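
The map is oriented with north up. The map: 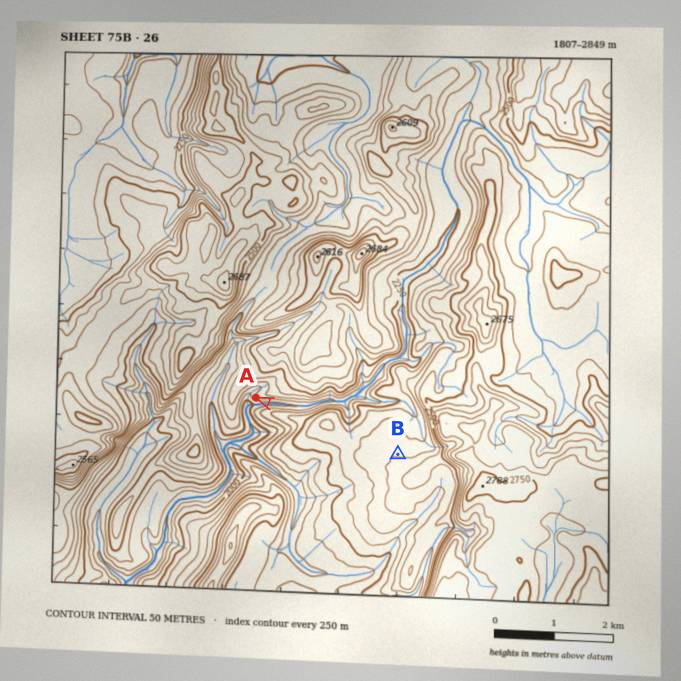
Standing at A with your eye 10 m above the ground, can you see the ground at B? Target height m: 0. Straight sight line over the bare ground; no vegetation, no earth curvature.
no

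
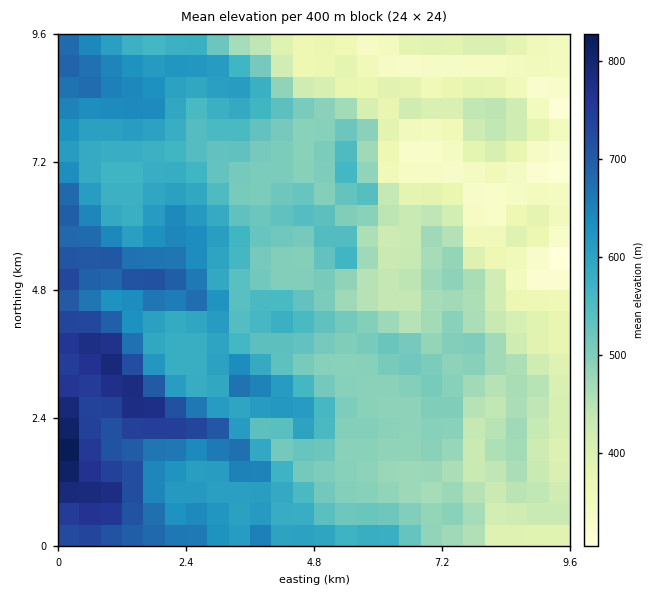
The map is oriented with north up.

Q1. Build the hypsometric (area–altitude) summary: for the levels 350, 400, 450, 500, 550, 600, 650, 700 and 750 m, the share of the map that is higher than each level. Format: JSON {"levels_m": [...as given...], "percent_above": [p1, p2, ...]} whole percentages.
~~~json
{"levels_m": [350, 400, 450, 500, 550, 600, 650, 700, 750], "percent_above": [93, 83, 72, 55, 41, 28, 16, 9, 4]}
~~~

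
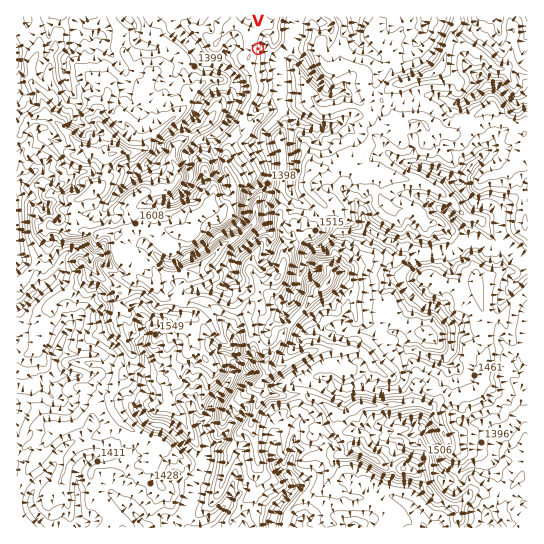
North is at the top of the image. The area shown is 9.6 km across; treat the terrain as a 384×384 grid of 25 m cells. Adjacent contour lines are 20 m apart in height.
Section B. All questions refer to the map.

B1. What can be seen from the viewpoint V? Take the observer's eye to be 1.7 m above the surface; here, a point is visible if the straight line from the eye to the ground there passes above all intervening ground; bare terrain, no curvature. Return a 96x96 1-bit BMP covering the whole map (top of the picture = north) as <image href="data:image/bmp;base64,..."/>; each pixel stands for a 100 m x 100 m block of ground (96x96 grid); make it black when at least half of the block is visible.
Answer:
<image width="96" height="96" href="data:image/bmp;base64,Qk2+BAAAAAAAAD4AAAAoAAAAYAAAAGAAAAABAAEAAAAAAIAEAAATCwAAEwsAAAIAAAAAAAAA////AAAAAAAAAAAAAAAAAAAAAAAAAAAAAAAAAAAAAAAAAAAAAAAAAAAAAAAAAAAAAAAAAAAAAAAAAAAAAAAAAAAAAAAAAAAAAAAAAAAAAAAAAAAAAAAAAAAAAAAAAAAAAAAAAAAAAAAAAAAAAAAAAAAAAAAAAAAAAAAAAAAAAAAAAAAAAAAAAAAAAAAAAAAAAAAAAAAAAAAAAAAAAAAAAAAAAAAAAAAAAAAAAAAAAAAAAAAAAAAAAAAAAAAAAAAAAAAAAAAAAAAAAAAAAAAAAAAAAAAAAAAAAAAAAAAAAAAAAAAAAAAAAAAAAAAAAAAAAAAAAAAAAAAAAAAAAAAAAAAAAAAAAAAAAAAAAAAAAAAAAAAAAAAAAAAAAAAAAAAAAAAAAAAAAAAAAAAAAAAAAAAAAAAAAAAAAAAAAAAAAAAAAAAAAAAAAAAAAAAAAAAAAAAAAAAAAAAAAAAAAAAAAAAAAAAAAAAAAAAAAAAAAAAAAAAAAAAAAAAAAAAAAAAAAAAAAAAAAAAAAAAAAAAAAAAAAAAAAAAAAAAAAAAAAAAAAAAAAAAAAAAAAAAAAAAAAAAAAAAAAAAAAAAAAAAAAAAAAAAAAAAAAAAAAAAAAAAAAAAAAAAAAAAAAAAAAAAAAAAAAAAAAAAAAAAAAGAAAAAAAAAAAAAAAHAAAAAAAAAAAAAAACACAAAAAAAAAAAAAAADAAAAAAAAAAAAAAABgAAAAAAAAAAAAAABwAAAAAAAAAAAAAcB4AAAAAAAAAAAAA+AMAAAAAAAAAAAAB/APAAAAAAAAAAAABvA+AAAAAAAAAAAAAvg8AAAAAAAAAAAAAHwAAAAAAAAAAAAAAXwAAAAAAAAAAAAAAfwAAAAAAAAAAAAAANwAAAAAAAAAAAAACFzAAAAAAAAAAAAABD7AAAAAAAAAAAAAAweAAAAAAAAAAAAAAgeAAAAAAAAAAAAAA3sAAAAAAAAAAAAAwzwAAAAAAAAAAAABgTwAAAAAAAAAAAABATAAAAAAAAAAAAAAADAAAAAAAAAAAAAAOBMAAAAAAAAAAAAAPhMAAAAAAAAAAAAAPhOAAAAAAAAAAAAAHBPAAAAAAAAAAAAAAAP/AAAAAAAAAAAAAAP/wAAAAAAAAAAAAAP/4AAAAAAAAAAAAAP/8AAAAAAAAAAAADO+AAAAAAAAAAAAADPQAAAAAAAAAAAAABuAGAAAAAAAAAAAABsAH4AAAAAAAAAAABwAD/wAAAAAAAAAABwAD+AAAAAAAAAAAPwAHwAAAAAAAAAAAH/D/gAAAAAAAAAAAB/D/gAAAAAAAAAAAB/B8gAAAAAAAAAAAB+AIAAAAAAAAAAAAZ8EAGAAAAAAAAAAAB8cABwAAAAAAAAAAf44AAOAAAAAAAAAAP5wAADAAAAAAAAAAHzgAABAAAAAAAAAAf3gAAAgAAAAAAAAAefgAAAgAAAAAAAAAePgAAAgAAAAAAAAAeDgAAAAAAAAAAAAAeBgAAAQAAAAAAAAAMBCAAAAAAAAAAAAAAAGCAAIAAAAAAAAAAAMAAAIAA="/>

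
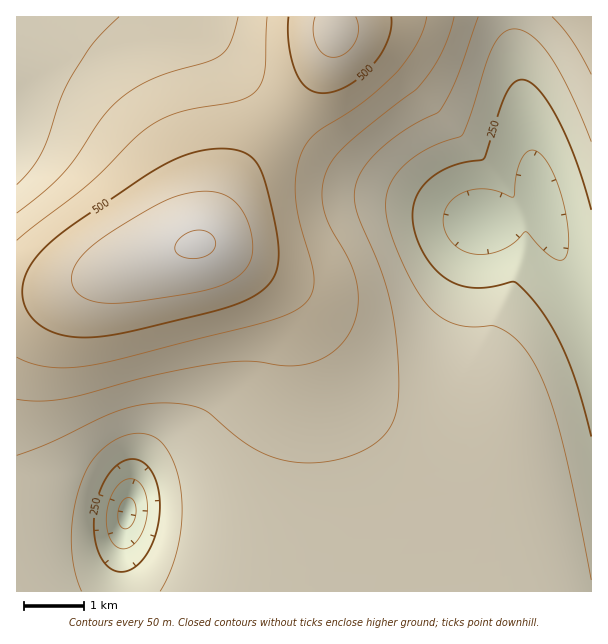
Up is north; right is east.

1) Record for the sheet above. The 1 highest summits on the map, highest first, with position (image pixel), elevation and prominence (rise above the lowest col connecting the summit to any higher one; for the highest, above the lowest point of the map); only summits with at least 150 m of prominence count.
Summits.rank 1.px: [197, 245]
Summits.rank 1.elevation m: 605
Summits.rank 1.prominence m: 473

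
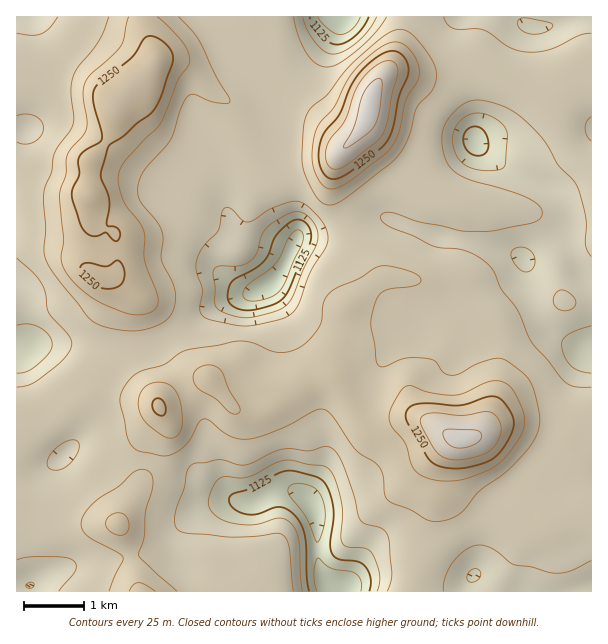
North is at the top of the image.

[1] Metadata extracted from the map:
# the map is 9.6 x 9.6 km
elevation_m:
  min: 1080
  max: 1310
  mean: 1195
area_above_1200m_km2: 27.6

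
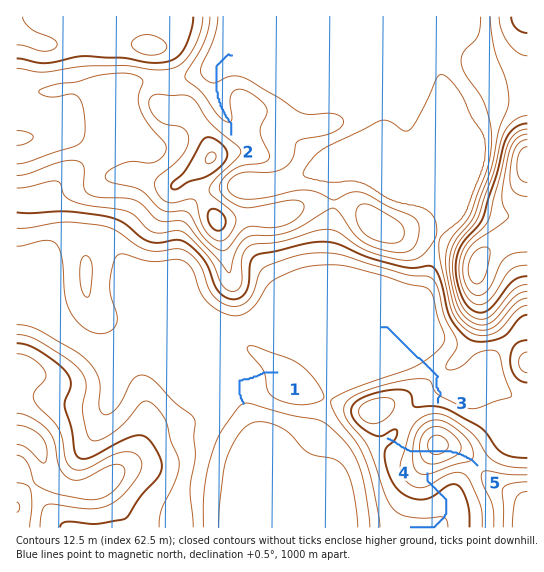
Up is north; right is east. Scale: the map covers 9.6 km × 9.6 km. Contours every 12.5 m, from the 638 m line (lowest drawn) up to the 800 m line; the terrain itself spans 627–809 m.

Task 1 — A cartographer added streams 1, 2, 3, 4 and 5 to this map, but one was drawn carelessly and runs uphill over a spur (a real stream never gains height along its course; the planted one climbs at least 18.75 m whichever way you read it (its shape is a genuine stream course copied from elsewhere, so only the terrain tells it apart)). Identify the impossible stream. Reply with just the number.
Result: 5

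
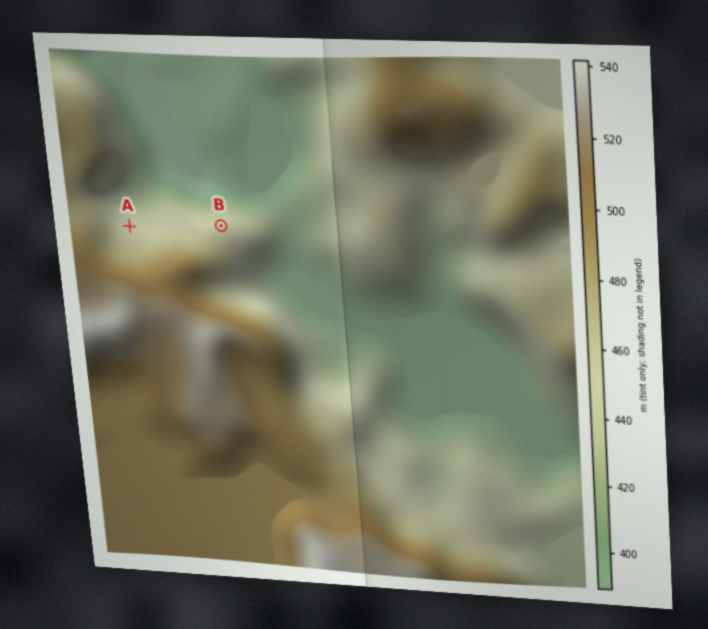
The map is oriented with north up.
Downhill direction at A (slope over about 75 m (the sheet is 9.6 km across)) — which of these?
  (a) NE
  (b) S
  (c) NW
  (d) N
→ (d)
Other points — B N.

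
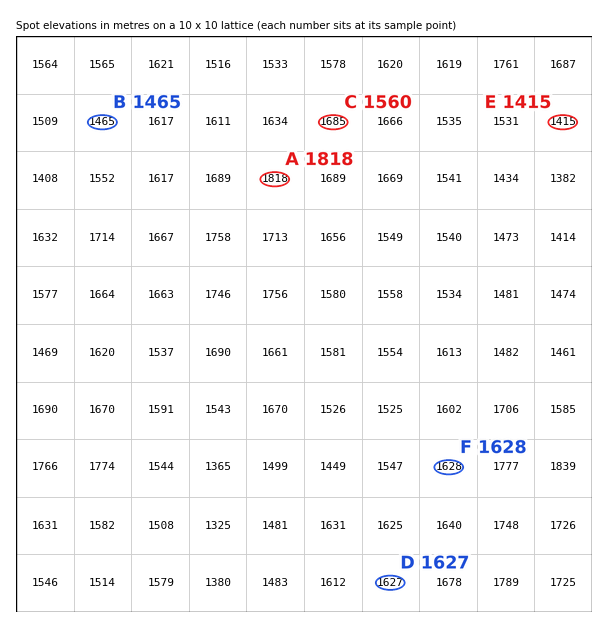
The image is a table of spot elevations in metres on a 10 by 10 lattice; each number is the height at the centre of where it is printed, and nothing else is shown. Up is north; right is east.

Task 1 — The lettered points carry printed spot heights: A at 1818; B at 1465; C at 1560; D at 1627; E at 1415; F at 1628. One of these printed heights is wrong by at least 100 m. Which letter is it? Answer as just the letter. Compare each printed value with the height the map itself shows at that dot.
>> C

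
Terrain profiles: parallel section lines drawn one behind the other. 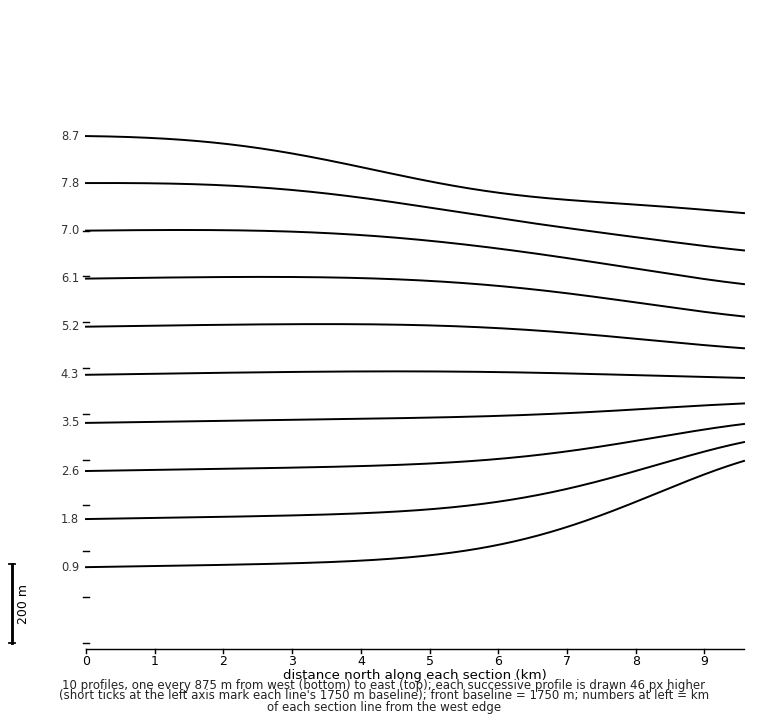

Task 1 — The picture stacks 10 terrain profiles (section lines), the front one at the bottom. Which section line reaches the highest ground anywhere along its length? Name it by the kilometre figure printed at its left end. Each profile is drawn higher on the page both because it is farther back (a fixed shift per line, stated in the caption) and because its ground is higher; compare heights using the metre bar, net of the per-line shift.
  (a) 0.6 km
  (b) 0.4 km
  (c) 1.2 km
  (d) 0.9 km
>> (d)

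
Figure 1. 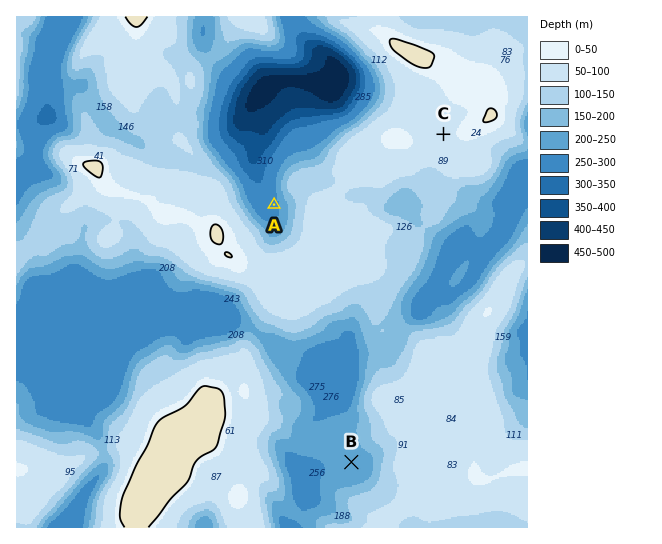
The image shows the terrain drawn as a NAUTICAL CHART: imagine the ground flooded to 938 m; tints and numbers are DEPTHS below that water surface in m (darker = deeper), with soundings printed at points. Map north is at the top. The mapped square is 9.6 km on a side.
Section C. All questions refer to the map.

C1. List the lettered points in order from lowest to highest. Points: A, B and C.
A B C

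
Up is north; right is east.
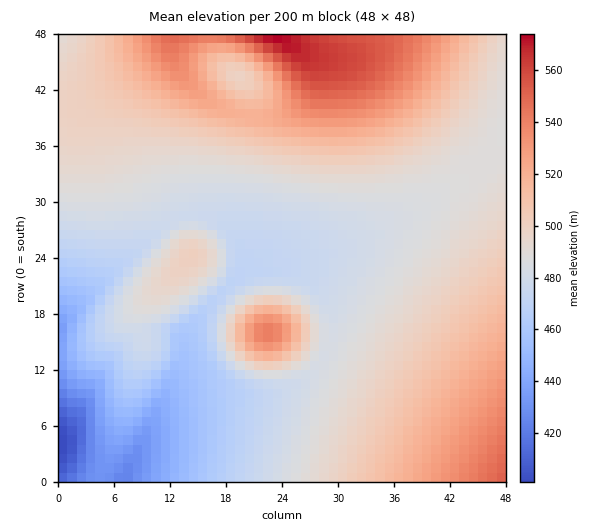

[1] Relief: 400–575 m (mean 495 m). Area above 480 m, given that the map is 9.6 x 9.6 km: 66.8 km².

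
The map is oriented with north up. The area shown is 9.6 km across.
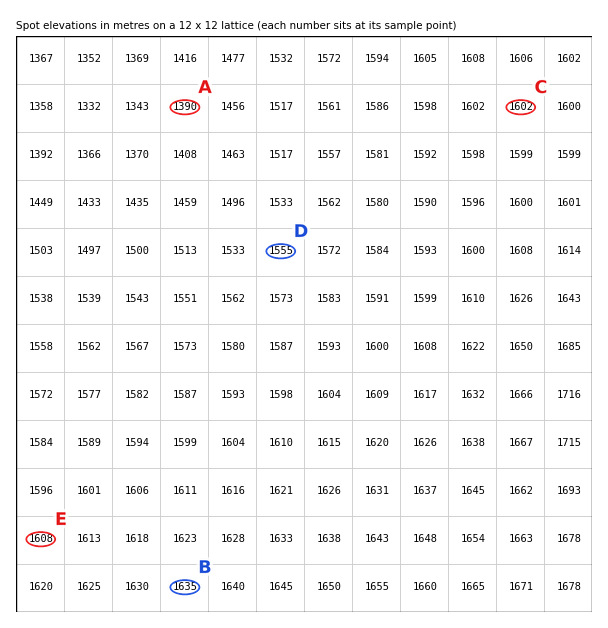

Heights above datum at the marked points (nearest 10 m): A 1390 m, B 1630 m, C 1600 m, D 1550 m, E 1610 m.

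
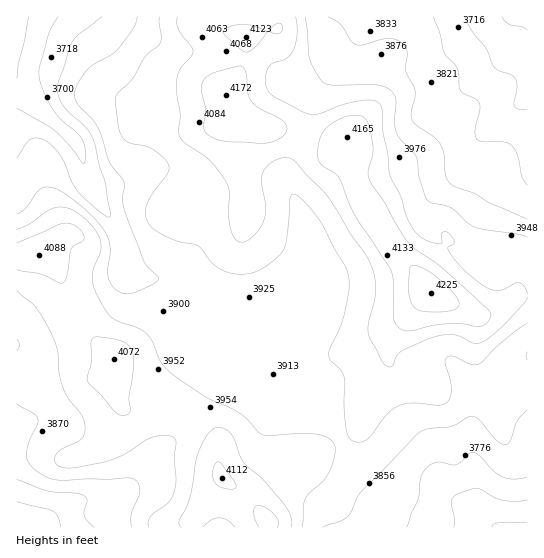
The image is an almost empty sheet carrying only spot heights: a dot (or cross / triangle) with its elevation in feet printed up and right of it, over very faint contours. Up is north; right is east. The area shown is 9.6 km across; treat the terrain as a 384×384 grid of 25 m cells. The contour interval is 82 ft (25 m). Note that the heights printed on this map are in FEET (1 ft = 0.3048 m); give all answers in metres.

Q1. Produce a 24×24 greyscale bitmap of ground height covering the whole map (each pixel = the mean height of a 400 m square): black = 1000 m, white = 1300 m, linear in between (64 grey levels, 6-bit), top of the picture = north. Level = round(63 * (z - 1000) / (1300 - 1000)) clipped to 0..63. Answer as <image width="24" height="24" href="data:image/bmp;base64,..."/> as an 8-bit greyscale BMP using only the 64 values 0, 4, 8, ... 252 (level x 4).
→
<image width="24" height="24" href="data:image/bmp;base64,Qk12BgAAAAAAADYEAAAoAAAAGAAAABgAAAABAAgAAAAAAEACAAATCwAAEwsAAAABAAAAAAAAAAAAAAEBAQACAgIAAwMDAAQEBAAFBQUABgYGAAcHBwAICAgACQkJAAoKCgALCwsADAwMAA0NDQAODg4ADw8PABAQEAAREREAEhISABMTEwAUFBQAFRUVABYWFgAXFxcAGBgYABkZGQAaGhoAGxsbABwcHAAdHR0AHh4eAB8fHwAgICAAISEhACIiIgAjIyMAJCQkACUlJQAmJiYAJycnACgoKAApKSkAKioqACsrKwAsLCwALS0tAC4uLgAvLy8AMDAwADExMQAyMjIAMzMzADQ0NAA1NTUANjY2ADc3NwA4ODgAOTk5ADo6OgA7OzsAPDw8AD09PQA+Pj4APz8/AEBAQABBQUEAQkJCAENDQwBEREQARUVFAEZGRgBHR0cASEhIAElJSQBKSkoAS0tLAExMTABNTU0ATk5OAE9PTwBQUFAAUVFRAFJSUgBTU1MAVFRUAFVVVQBWVlYAV1dXAFhYWABZWVkAWlpaAFtbWwBcXFwAXV1dAF5eXgBfX18AYGBgAGFhYQBiYmIAY2NjAGRkZABlZWUAZmZmAGdnZwBoaGgAaWlpAGpqagBra2sAbGxsAG1tbQBubm4Ab29vAHBwcABxcXEAcnJyAHNzcwB0dHQAdXV1AHZ2dgB3d3cAeHh4AHl5eQB6enoAe3t7AHx8fAB9fX0Afn5+AH9/fwCAgIAAgYGBAIKCggCDg4MAhISEAIWFhQCGhoYAh4eHAIiIiACJiYkAioqKAIuLiwCMjIwAjY2NAI6OjgCPj48AkJCQAJGRkQCSkpIAk5OTAJSUlACVlZUAlpaWAJeXlwCYmJgAmZmZAJqamgCbm5sAnJycAJ2dnQCenp4An5+fAKCgoAChoaEAoqKiAKOjowCkpKQApaWlAKampgCnp6cAqKioAKmpqQCqqqoAq6urAKysrACtra0Arq6uAK+vrwCwsLAAsbGxALKysgCzs7MAtLS0ALW1tQC2trYAt7e3ALi4uAC5ubkAurq6ALu7uwC8vLwAvb29AL6+vgC/v78AwMDAAMHBwQDCwsIAw8PDAMTExADFxcUAxsbGAMfHxwDIyMgAycnJAMrKygDLy8sAzMzMAM3NzQDOzs4Az8/PANDQ0ADR0dEA0tLSANPT0wDU1NQA1dXVANbW1gDX19cA2NjYANnZ2QDa2toA29vbANzc3ADd3d0A3t7eAN/f3wDg4OAA4eHhAOLi4gDj4+MA5OTkAOXl5QDm5uYA5+fnAOjo6ADp6ekA6urqAOvr6wDs7OwA7e3tAO7u7gDv7+8A8PDwAPHx8QDy8vIA8/PzAPT09AD19fUA9vb2APf39wD4+PgA+fn5APr6+gD7+/sA/Pz8AP39/QD+/v4A////AGBkdICIlKy4wMDI1MiomJSMhHx0aFxYWHB4fICIkJysxMzQyLisoJiQiIB4bGRsbIiUnJiYlJyowNTIvLSwqJyYjIR8eHR8gJSgrKyspKCovMy8sLCwrKSgmIyEgICMkJCYoKy0tKystMC0qKioqKiooJiQjIyUkJSYpLC8vLi0sKyopKSkpKisqKSkoJicmJygrLzEvLSwqKSgoKSkpKiwtLSwqKCgnJyksLzIvKykoKCgpKCkpKy0vLiwqKigmJiksLzEuKigoKCgpKSkqLC8wLy0sLisnJyotLiwqKSgnKCkpKikpKy8zNjU0NDErKiwuLCgnJycnKCkpKiopKi4zOTs6NjIwLC4uKiUjJSYnKSkpKiopKi4zOjs2MC4vMjIvKyQiJigpKywrKiopKy82OTUwLi4tLzEwLSMkKSoqLS8uKikqLTM4My8vLSwrKCwtJyEnKywsLjAvKykrMTc1Ly0sKCcmJCclHiEnKi0tLjAwKysvNDYyLSknJSQiIiMfHCMnKSstLzEvLC4zNTUwKygkIyIgISEcHSYpKiwvMTIyMDI2NzUvKicjISEfHh0aICgrLC8yNjY2NTI1ODUtJyQiIB4eGhkgJiksLS8zNzg1Mi8wMzIsJSIhIB0bFxwjJykrLS8zODcxLiwrKywqJiIgHx0aFxwhJScpLC8yNDUxLiwpKCcnJCIgHRoZFhsfIiQnKi0wMjQzMSwnJiUlJCEeHBkXFRkdICIlKS4yNDU0NCwmJCMkIyAdGRYVA=="/>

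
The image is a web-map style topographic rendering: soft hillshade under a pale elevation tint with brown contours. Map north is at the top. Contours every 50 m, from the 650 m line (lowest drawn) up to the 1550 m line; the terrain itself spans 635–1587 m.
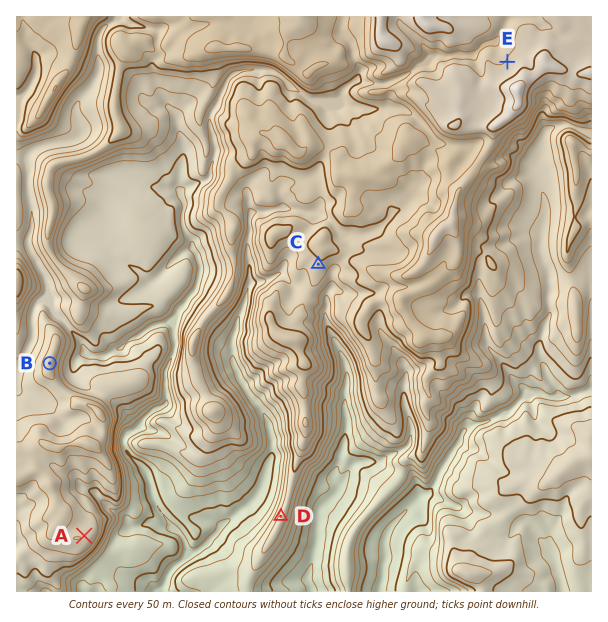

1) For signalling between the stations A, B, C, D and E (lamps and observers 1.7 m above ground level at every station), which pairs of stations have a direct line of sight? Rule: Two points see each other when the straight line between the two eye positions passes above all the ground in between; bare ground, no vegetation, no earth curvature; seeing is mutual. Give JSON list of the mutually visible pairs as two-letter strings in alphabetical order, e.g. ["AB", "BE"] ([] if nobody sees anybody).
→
["AD", "BC", "BD"]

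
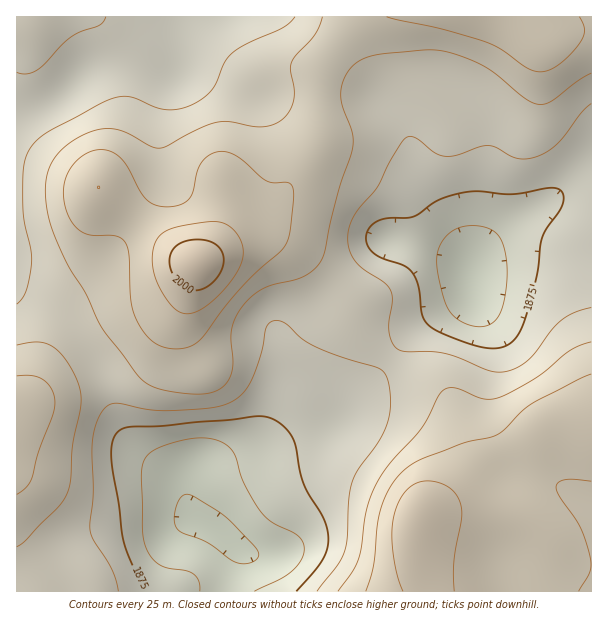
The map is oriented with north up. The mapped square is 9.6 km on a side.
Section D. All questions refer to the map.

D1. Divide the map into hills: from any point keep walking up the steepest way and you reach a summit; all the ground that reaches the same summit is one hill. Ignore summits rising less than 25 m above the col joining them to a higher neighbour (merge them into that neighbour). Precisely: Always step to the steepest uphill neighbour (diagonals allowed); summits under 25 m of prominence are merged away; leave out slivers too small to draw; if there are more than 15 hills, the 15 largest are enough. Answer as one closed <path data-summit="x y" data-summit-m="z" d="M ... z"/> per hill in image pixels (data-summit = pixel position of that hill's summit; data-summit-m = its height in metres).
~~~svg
<path data-summit="197 264" data-summit-m="2021" d="M285 16l-96 0-8 20-4 34-4-3-15-3-27 0-42 8-11 6-13 14-15 11-34 16 0 171 41 23 19 19 26 39 14 49 6 12 18 20 30 20 11 11 7 22 0-16 12-14 12-6 31-7 63-23 24-12 20-25 30-30 22-30 17-17 43-25 8-10-1-20-12-30-27-33-15-25-6-42-11-20-45-48-38-28z"/><path data-summit="420 519" data-summit-m="1992" d="M591 168l-34 28-32 18-25 18-16 16-12 16-3 9 0 20-16 13-34 19-17 17-22 30-30 30-20 25-24 12-49 18-45 12-12 6-8 8-5 14 5 18 5 5 21 10 20 19 0 9-8 17-3 17 365-1z"/><path data-summit="467 17" data-summit-m="1967" d="M591 16l-305 1 29 27 38 28 45 48 11 20 6 42 15 25 27 33 13 32 0-5 8-12 22-23 25-18 32-18 35-29z"/><path data-summit="17 410" data-summit-m="1960" d="M17 290l-1 301 61 1 8-20 11-13 11-7 18-8 39-9 22-13 10-3-8-10-7-26-11-11-30-20-18-20-6-12-14-49-26-39-19-19z"/><path data-summit="30 17" data-summit-m="1919" d="M188 16l-171 0-1 101 34-14 15-11 13-14 11-6 42-8 27 0 15 3 4 3 4-34z"/>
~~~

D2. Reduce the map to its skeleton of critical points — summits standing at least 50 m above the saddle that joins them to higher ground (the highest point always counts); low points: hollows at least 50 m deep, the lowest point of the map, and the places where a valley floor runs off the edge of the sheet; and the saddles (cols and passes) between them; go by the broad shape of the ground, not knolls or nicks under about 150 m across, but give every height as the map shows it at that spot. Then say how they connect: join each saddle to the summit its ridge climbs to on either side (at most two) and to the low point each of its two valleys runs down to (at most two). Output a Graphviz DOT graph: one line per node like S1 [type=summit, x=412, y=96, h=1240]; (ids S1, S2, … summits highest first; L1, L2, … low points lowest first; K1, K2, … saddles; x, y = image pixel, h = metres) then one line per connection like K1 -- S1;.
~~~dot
graph terrain {
  S1 [type=summit, x=197, y=264, h=2021];
  S2 [type=summit, x=420, y=519, h=1992];
  L1 [type=low, x=224, y=536, h=1820];
  L2 [type=low, x=470, y=278, h=1828];
  K1 [type=saddle, x=329, y=53, h=1933];
  K2 [type=saddle, x=390, y=359, h=1902];
  K3 [type=saddle, x=581, y=174, h=1879];
  K1 -- S1;
  K1 -- L1;
  K1 -- L2;
  K2 -- S1;
  K2 -- S2;
  K2 -- L1;
  K2 -- L2;
  K3 -- S1;
  K3 -- S2;
  K3 -- L2;
}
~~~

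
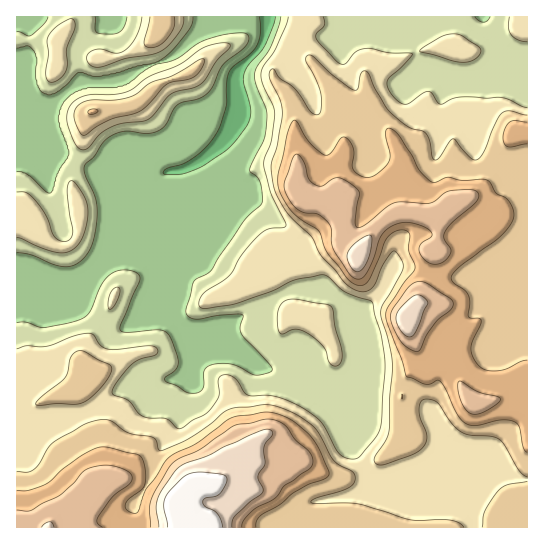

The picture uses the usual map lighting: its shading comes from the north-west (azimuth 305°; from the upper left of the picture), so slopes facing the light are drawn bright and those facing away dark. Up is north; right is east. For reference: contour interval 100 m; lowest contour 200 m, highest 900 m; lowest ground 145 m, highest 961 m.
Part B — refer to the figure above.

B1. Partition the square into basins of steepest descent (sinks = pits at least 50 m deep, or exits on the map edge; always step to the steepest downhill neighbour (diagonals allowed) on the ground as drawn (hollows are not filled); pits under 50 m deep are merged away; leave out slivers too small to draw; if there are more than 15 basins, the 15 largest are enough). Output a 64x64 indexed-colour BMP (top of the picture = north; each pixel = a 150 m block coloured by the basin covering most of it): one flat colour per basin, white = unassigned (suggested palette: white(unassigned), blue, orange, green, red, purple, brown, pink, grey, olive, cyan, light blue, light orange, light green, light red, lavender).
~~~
<image width="64" height="64" href="data:image/bmp;base64,Qk12CAAAAAAAAHYAAAAoAAAAQAAAAEAAAAABAAQAAAAAAAAIAAATCwAAEwsAABAAAAAAAAAA////ALR3HwAOf/8ALKAsACgn1gC9Z5QAS1aMAMJ34wB/f38AIr28AM++FwDox64AeLv/AIrfmACWmP8A1bDFABERERERERERERERERERERERERERERERERERERERERERERERERERERERERERERERERERERERERERERERERERERERERERERERERERERERERERERERERERERERERERERERERERERERERERERERERERERERERERERERERERERERERERERERERERERERERERERERERERERERERERERERERERERERERERERERERERERERERERERERERERERERERERERERERERERERERERERERERERERERERERERERERERERERERERERERERERERERERERERERERERERERERERERERERERERERERERERERERERERERERERERERERERERERERERERERERERERERERERERERERERERERERERERERERERERERERERERERERERERERERERERERERERERERERERERERERERERERERERERERERERERERERERERERERERERERERERERERERERERERERERERERERERERERERERERERERERERERERERERERERERERERERERERERERERERERERERERERERERERERERERERERERERERERERERERERERERERERERERERERERERERERERERERERERERERERERERERERERERERERERERERERERERERERERERERERERERERERERERERERERERERERERERERERERERERERERERERERERERERERERERERERERERERERERERERERERERERERERERERERERERERERERERERERERERERERERERERERERERERERERERERERERERERERERERERERERERERERERERERERERERERERERERERERERERERERERERERERERERERERERERERERERERERERERERERERERERERERERERERERERERERERERERERERERERERERERERERERERERERERERERERERERERERERERERERERERERERERERERERERERERERERERERERERERERERERERERERERERERERERERERERERERERERERERERERERERERERERERERERERERERERERERERERERERERERERERERERERERERERERERERERERERERERERERERERERERERERERERERERERERERERERERERERERERERERERERERERERERERERERERERERERERERERERERERERERERERERERERERERERERERERERERERERERERERERERERERERERERERERERERERERERERERERERERERERERERERERERERERERERERERERERERERERERERERERERERERERERERERERERERERERERERERERERERERERERERERERERERERERERERERERERERERERERERERERERERERERERERERERERERERERERERERERERERERERERERERERERERERERERERERERERERERERERERERERERERERERERERERERERERERERERERERERERERERERERERERERERERERERERERERERERERERERERERERERERERERERERERERERERERERERERERERERERERERERERERERERERERERERERERERERERERERERERESIiIhERERERERERERERERERERERERERERERERERERESIiIiIRERERERERERERERERERERERERERERERERERERIiIiIiIREREREREREREREREREREREREREREREREREREiIiIiIiERERERERERERERERERERERERERERERERERESIiIiIiIhEREREREREREREREREREREREREREREREREREiIiIiIiIRERERERERERERERERERERERERERERERERESIiIiIiIiERERERERERERERERERERERERERERERERERIiIiIiIiIREREREREREREREREREREREREREREREREREiIiIiIiIhEREREREREREREREREREREREREREREREREiIiIiIiIiIRERERERERERERERERERERERERERERERESIiIiIiIiIiERERERERERERERERERERERERERERERESIiIiIiIiIiIhERERERERERERERERERERERERERERESIiIiIiIiIiIiERERERERERERERERERERERERERESIiIiIiIiIiIiIiIRERERERERERERERERERERERERESIiIiIiIiIiIiIiIhERERERERERERERERERERERERERIiIiIiIiIiIiIiIiERERERERERERERERERERERERERIiIiIiIiIiIiIiIiIRERERERERERERERERERERERERIiIiIiIiIiIiIiIiIhEREREREREREREREREREREREREiIiIiIiIiIiIiIiIiEREREREREREREREREREREREREiIiIiIiIiIiIiIiIiIRERMzMzMzEREREREREREREREiIiIiIiIiIiIiIiIiIhEREzMzMzMzEREREREREREREiIiIiIiIiIiIiIiIiIiREREMzMzMzMxERERERERERESIiIiIiIiIiIiIiIiIiJEREQzMzMzMzMRERERERERERIiIiIiIiIiIiIiIiIiIkREREMzMzMzMxEREREREREREiIiIiIiIiIiIiIiIiIi"/>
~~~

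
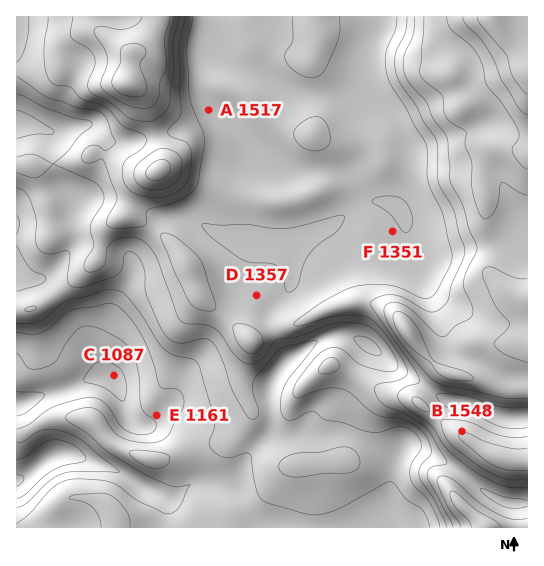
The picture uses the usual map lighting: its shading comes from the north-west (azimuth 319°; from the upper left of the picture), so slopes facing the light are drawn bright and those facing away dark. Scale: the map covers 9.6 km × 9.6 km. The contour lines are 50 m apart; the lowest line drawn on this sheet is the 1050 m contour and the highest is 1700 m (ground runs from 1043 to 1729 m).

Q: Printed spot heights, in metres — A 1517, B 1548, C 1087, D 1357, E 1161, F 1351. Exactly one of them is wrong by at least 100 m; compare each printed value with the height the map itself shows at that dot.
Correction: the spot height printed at A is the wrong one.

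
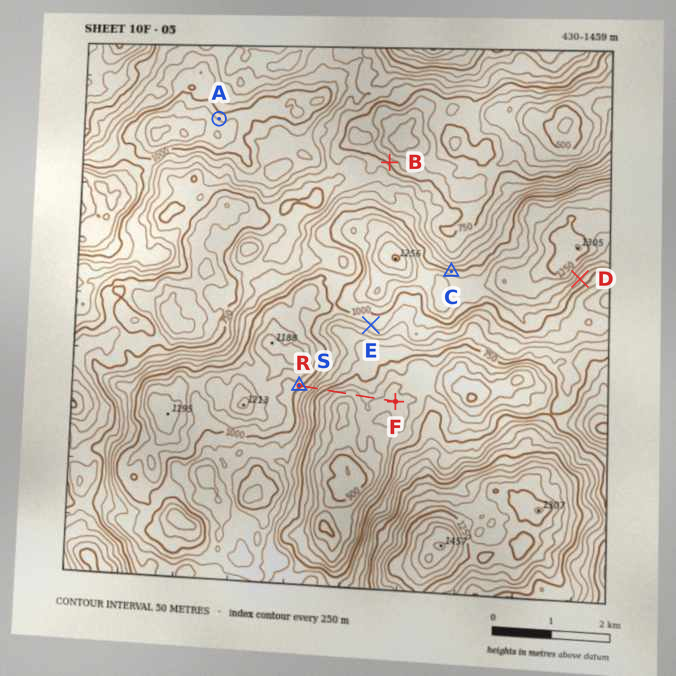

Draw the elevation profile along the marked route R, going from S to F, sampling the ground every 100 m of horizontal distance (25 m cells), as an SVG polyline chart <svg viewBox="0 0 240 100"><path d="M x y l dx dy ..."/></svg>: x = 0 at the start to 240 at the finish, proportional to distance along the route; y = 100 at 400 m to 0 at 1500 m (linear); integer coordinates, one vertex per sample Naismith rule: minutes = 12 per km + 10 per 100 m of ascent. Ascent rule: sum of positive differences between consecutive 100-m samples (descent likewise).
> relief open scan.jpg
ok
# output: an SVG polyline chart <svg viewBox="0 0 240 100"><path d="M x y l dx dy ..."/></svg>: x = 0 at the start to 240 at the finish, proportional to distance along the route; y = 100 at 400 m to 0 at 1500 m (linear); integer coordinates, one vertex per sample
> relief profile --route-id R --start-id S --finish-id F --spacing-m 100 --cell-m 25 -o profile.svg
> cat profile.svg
<svg viewBox="0 0 240 100"><path d="M0 44l14 4 14 4 13 7 14 6 14 4 14 5 14 4 14 1 13 1 14 0 14-3 14-2 14 1 13 1 14 1 14 0 14 0 5 0"/></svg>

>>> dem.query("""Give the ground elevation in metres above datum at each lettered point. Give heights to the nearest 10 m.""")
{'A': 1040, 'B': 730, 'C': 1020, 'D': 1060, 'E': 940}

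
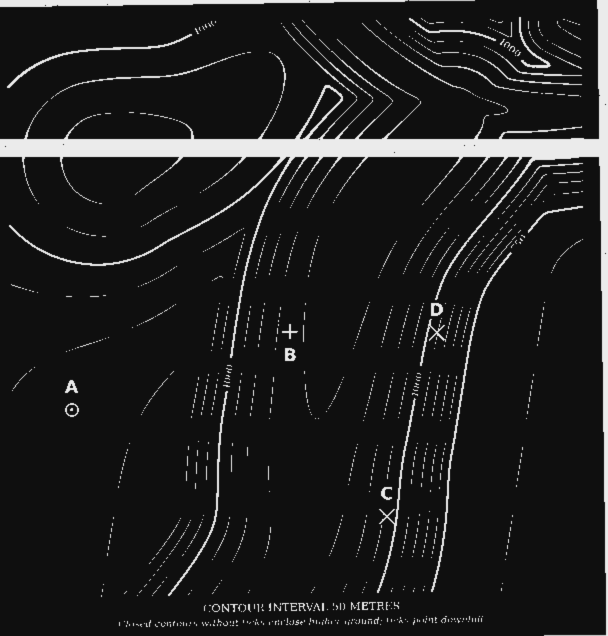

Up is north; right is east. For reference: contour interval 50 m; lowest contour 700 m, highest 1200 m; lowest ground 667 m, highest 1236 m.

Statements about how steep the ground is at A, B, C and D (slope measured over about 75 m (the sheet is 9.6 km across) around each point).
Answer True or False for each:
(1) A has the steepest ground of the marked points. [False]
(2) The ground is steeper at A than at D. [False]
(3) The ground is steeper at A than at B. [False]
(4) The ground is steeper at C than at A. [True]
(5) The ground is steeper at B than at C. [False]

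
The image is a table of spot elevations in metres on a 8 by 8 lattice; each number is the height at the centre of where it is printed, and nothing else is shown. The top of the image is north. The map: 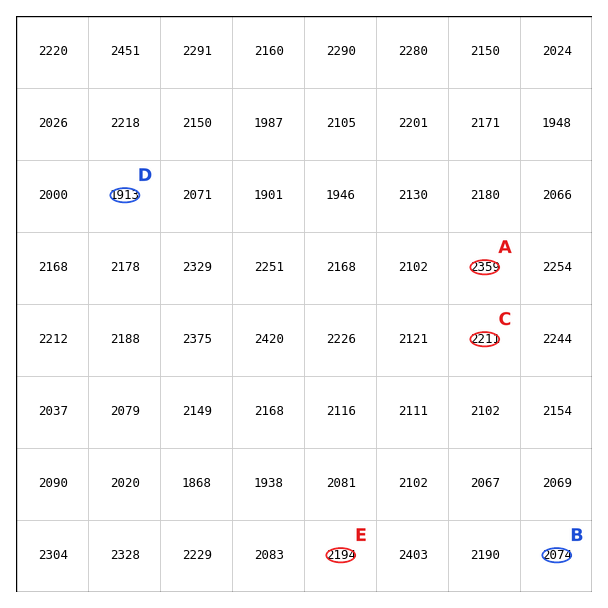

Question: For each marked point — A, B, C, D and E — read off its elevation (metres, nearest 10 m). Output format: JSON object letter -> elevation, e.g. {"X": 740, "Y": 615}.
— {"A": 2360, "B": 2070, "C": 2210, "D": 1910, "E": 2190}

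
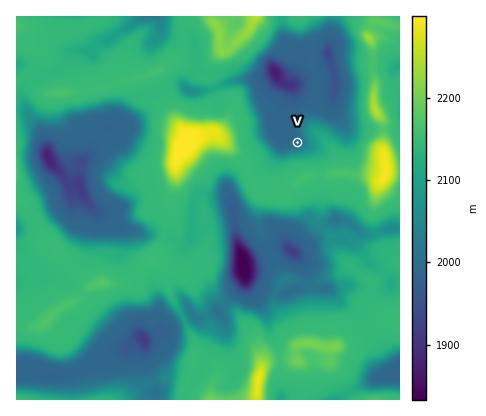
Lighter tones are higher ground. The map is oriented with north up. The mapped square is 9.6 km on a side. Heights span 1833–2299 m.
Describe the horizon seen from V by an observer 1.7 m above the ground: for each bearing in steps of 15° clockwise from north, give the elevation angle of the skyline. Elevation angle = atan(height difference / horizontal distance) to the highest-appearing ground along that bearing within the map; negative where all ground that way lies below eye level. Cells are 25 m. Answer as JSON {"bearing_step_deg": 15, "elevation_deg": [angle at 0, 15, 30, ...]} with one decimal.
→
{"bearing_step_deg": 15, "elevation_deg": [2.7, 4.4, 8.4, 11.1, 12.5, 12.7, 12.4, 12.0, 12.4, 13.6, 15.2, 16.3, 16.5, 15.8, 12.9, 10.1, 9.0, 8.6, 8.3, 6.4, 5.4, 3.3, 4.3, 3.6]}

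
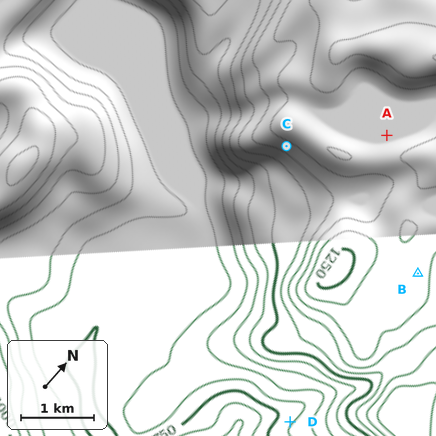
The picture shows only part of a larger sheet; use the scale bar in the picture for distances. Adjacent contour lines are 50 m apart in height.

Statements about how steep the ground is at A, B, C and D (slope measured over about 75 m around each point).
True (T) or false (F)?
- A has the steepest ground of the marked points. F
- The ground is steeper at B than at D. F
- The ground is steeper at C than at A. T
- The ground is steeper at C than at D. T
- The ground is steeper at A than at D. F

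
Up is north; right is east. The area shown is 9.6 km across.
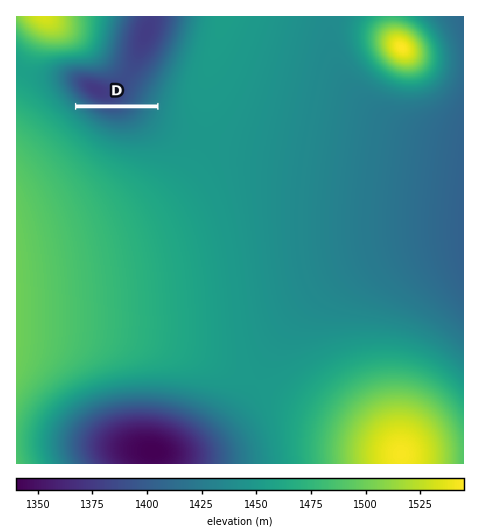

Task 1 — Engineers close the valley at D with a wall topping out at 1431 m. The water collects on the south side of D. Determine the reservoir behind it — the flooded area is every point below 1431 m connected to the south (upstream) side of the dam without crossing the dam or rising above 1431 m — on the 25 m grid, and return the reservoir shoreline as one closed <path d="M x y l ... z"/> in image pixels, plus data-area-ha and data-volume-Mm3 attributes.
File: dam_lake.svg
<path d="M154 108l-76 1 10 9 20 11 7 3 11 1 11-3 6-3 8-10 4-7-1-2z" data-area-ha="59" data-volume-Mm3="7.82"/>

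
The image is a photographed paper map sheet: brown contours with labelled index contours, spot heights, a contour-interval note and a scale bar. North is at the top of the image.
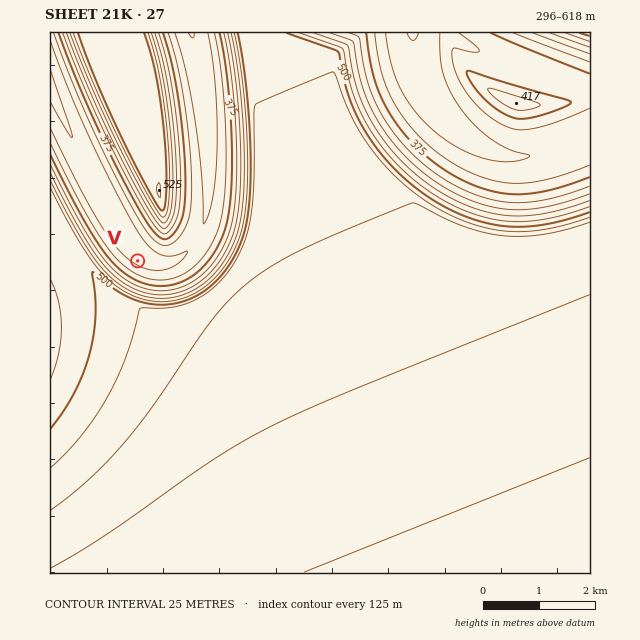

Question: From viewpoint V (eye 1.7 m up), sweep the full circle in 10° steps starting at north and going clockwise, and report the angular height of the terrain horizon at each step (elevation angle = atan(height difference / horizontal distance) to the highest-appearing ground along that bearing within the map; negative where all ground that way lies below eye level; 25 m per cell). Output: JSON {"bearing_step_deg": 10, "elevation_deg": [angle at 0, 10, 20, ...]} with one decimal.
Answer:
{"bearing_step_deg": 10, "elevation_deg": [6.5, 8.5, 10.2, 9.9, 8.0, 5.6, 5.1, 5.7, 6.3, 7.1, 7.8, 8.5, 9.3, 10.2, 11.1, 12.0, 12.9, 13.8, 14.6, 15.1, 15.5, 15.7, 15.5, 15.2, 14.5, 13.6, 12.5, 11.2, 9.7, 8.1, 6.4, 4.4, 1.4, -0.3, 0.5, 4.0]}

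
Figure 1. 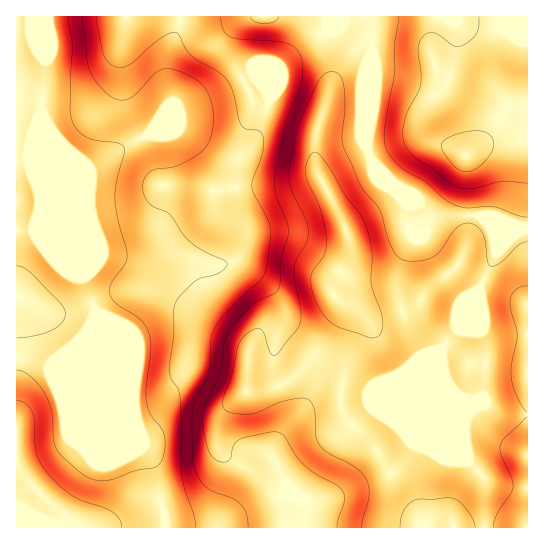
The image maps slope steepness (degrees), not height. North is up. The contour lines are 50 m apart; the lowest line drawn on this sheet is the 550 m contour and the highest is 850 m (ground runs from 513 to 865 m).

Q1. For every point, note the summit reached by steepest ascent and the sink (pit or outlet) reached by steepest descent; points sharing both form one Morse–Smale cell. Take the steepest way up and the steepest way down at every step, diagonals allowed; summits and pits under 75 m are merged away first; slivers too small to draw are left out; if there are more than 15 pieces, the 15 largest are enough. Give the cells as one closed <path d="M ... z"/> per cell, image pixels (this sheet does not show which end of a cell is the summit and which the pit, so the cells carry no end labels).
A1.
<path d="M369 16l-42 0-2 15-28 20-18 16-11 27 0 12-17 41-12 10-8 0-16-6 10 6 8 10 4 38 8 26-1 14-4 9-7 7-7 3-15 0-32-8-40 5-34-6-6-10-46-112-10-18 1 68 49 122 0 24 3 8 44 106 12 19 14 65 51-2 64-30 6 0 18 10 1 23 222-1 0-300-9 0-28-11-34-1-26 2-25-28-9-4-24-23-6-13 5-31 0-89z"/><path d="M326 16l-310 1 1 511 288-1 0-22-18-10-6 0-64 30-52 1-13-64-12-19-44-106-3-8 0-24-49-122-1-68 10 18 46 112 6 10 34 6 40-5 32 8 19-1 10-9 5-16-1-13-7-20-4-38-8-10-28-18 26 16 8 2 11-1 9-9 5-10 13-35-1-8 11-27 18-16 28-20z"/><path d="M527 16l-158 1 3 12 0 89-5 31 6 13 24 23 9 4 25 28 26-2 34 1 28 11 9-1z"/>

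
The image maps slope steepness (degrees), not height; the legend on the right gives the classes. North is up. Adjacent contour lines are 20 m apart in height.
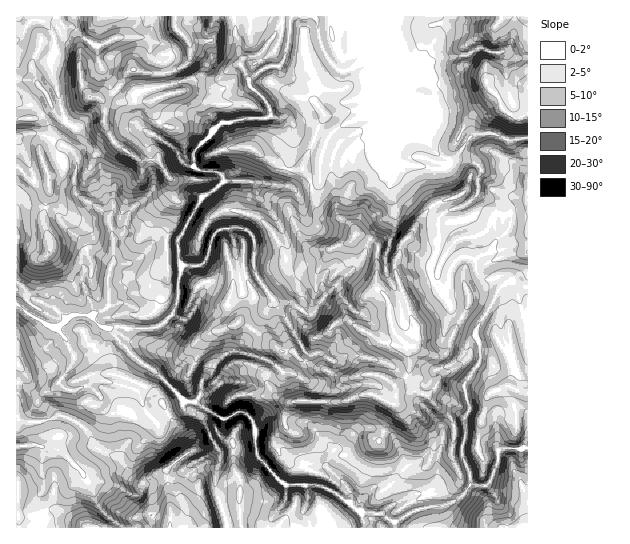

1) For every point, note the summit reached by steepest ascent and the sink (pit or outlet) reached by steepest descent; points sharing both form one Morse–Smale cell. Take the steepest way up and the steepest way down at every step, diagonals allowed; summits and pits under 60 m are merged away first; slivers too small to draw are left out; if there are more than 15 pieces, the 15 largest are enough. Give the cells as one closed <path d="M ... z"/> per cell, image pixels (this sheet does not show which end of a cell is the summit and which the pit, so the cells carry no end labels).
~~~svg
<path d="M433 16l-140 0-4 7-1 23-5 16-5 5-11 0-5 2-13 10 0 7 18 16 4 13-6 4-22 0-12 4-9 0-10 8-1 4-18 18 0 13 6 5 18 1 6 5 1 4-9 8-14 9-18 36-6 7-7-2-12 0-19 20-12 5-15-1 1-25-5-21-7-8-22-12-4-6 0-17 2-9-2-11-6-6-30-15-9 0-14 5 1 309 30 0 14-17 7-20 3-19 14-4 10-7 7 0 35 11 8 20 10 10 24-12 6-8 12 2 25 16 8-2 8-5 8 1 6 6 3 7 0 16 4 16 23 25 4 2 33 0 15 7 27 21 4 15 29 0 1-7 19-10 35-7 16-11 6-8 0-7-8-20 0-15 2-5-1-20 5-8-5-25 16-23 0-17-4-8 0-7 23-40 6-6 8-3 9 6 6 0 0-149-21 2-14-7-15 0-9 4-30-13-5 0-8 9-9-1-5-3-11-27 2-4-3-7 21-20 2-13 13-20 1-11z"/><path d="M291 16l-275 1 0 120 23-4 30 15 6 6 2 5-2 32 4 6 22 12 7 8 5 21 1 25 13 1 12-5 19-20 12 0 7 2 6-7 18-36 14-9 9-8-1-4-6-5-20-3-4-3 0-13 29-30 9 0 12-4 22 0 6-4-4-13-18-16 0-7 13-10 5-2 11 0 5-5 5-16z"/><path d="M102 380l-7 0-10 7-14 4-3 19-7 20-14 17-24-2-7 2 1 81 347-1-3-14-27-21-15-7-33 0-4-2-23-25-4-16 0-16-3-7-6-6-8-1-8 5-8 2-25-16-12-2-6 8-24 12-10-10-8-20z"/><path d="M527 16l-93 0 3 17-4 10-10 15 0 11-23 22 3 7-2 4 11 27 5 3 9 1 8-9 5 0 30 13 9-4 15 0 14 7 20-3z"/><path d="M513 281l-8 3-6 6-23 40 0 7 4 8 0 17-16 23 5 25-5 8 1 20-2 5 0 15 6 13 2 14 15 0 5-4 10-32 21 0 6-2 0-158z"/><path d="M527 448l-26 1-9 29-6 7-16 0-9 12-12 7-35 7-19 10 0 6 132 1z"/>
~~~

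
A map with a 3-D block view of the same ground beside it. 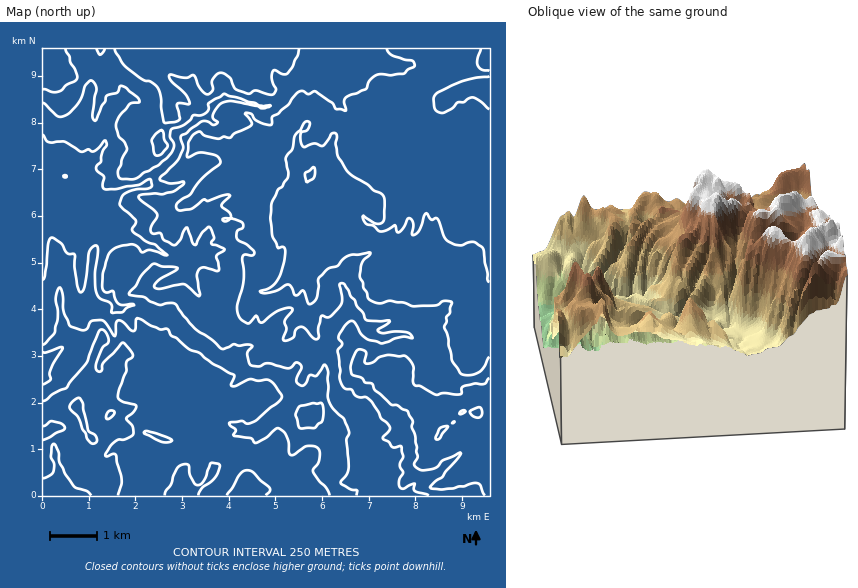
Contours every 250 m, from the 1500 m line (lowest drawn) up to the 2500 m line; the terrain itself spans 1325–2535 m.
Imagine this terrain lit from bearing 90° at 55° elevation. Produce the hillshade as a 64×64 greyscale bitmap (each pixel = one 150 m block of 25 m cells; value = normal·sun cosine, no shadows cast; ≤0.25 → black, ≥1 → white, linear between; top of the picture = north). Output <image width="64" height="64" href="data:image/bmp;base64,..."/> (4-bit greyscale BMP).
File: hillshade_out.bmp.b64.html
<image width="64" height="64" href="data:image/bmp;base64,Qk12CAAAAAAAAHYAAAAoAAAAQAAAAEAAAAABAAQAAAAAAAAIAAATCwAAEwsAABAAAAAAAAAAAAAAABEREQAiIiIAMzMzAERERABVVVUAZmZmAHd3dwCIiIgAmZmZAKqqqgC7u7sAzMzMAN3d3QDu7u4A////AMp3d3iM7ty6mIrd3cpUne7rm87czLu6u6dmZVVEVnYzqYRXq4rv27qpis3M3YNs7u27zdzLq7u7lCeFNGmZqXe7k1rMi//bu7mK3brew0vt3czMzcuru7uVEqykFJu6qu6lnMus79u7qYndqc7oSc3dzMzNyqu7y5YxNXqiOszM7pesvMzu27uqmL2ovf2YvdzMvM3Lu6vLlRAVisw0rMzsd7u97N7cy7y5qpm73turzMu7zcu7q7qHQRJay7ZruuyHmpze3d3Lu7zLmru8zLu8zLvNyrqqmGdiE0i8zZiHy4d3jO7czLiKvO7bzLzMurzNyry6qqp1ZoYhJr3e2GaqmWSN/tzMqrzM3u3MzMy6q93LqruqqnNGh0I2ve7JdruoI73d3e2ru7u83czM3Mqb3Jq7zLqqdlVFVFaM3cqqy5YV3L3u/rq8zLvMzMy83KvJm8zMuqllVVVVWJm9yqy5dTvse+/v67zLu7zMu8vN3JirzMu6qGM1dlWKuXq6zqhDjv2Jzv/9zMu7vMurzMzdyJvMu6mHUiR3d6u5Z6rNeGNt7bzbrP7Lu7u7uZzdzM3rmqu5h2ZRFHirzLl4h3oTZVrtzf/d3cu7u7uqq83Lze26mZZURUEmm93LuZhmmkMzN967/+7cu7u7u7zKm8ve2ovKYhNFUkm+7cu6hmibh0EWzbnu7tuqvLu7vN2Yqs22jMtwAmZ3aM7+7MuJqpdohRO9ps/+ypvcu7vNzdy7uYmbzIAAaYib3v/tl2aL3WeJYn2Uv/26vcu83czLhouYrLqsgABrp4vN7+pndmvfmYiFTLKP7dzczMzczbtSiprMuZyBEE3Xaazu12d3e+/LqHU66Bv+3MzNy7ymrGNpq7uorZEiOuxmi961Z4d776vKhiXeV9y8zN3LyCe6iHV6uqqspERpq5VqzYVnd5zuaLy4Mb+3y6vM3dxCWrhnvXWL2o3lNsy7uYq4Z3d3nN1mjMpRq6nJrLzdoSarqHndxlvIr/gF7sibunV4iHec3VWN2USaabe6mtsSi7mIi8zHaajP7FO+mZiJiKqph4zdZZ7ZeLxmaLzKcijMqGZ7y8tled7M2IZIrLmJmZmHe91Ur+qaz8Za2GdDe9uYZGzJu7c33bzdYjermHmpmGZ73TPP+4q9t6gzeYetyod1WqmaqWWtze0xN6qGaKvLhnvdI8/7ndkSd4q6qs24iYY0ebqYh77u/DInqYis3LunjN0jz/ytpmN6vLqazIaalyF6vLiZz//oIkerury6vLm97iO//K1mp2i8zMu5R7uWIXqJqZrv/8YyWLzJiavMzMzeE7/8nVO6iJvN3rVJuoUjipZ4mt7sujJ7vLhpu83tzO8Dv/x9cIzJebu+51moZSSalkaazMrMUnvMqHq6re28/wTO/G2gS+xnqprKh1VlN5Z4VIqszNyVarqom8ur3L7/Bt3sXdM3zoe8m5a5RnVYY3pjeqzd26qoq6mLy6u7rf8H3txq6FaM2VJal8uIZlRGeXSKnNu8zLrMuoi7vLmL3jjN3IfcmalDIo252mZEV4hmd5ur3Kzcvd3Lp5zdypreesy7uryoZCRVrsnbZUWJdTRqzLvcu9y8zMvJi+7cq827uqvMyod1ImeuyMtFmXd2MnzMy827zd3aq8ub7uy83bu6ibu7qXdBFZ3JqleqiHUyjMzczcvdue2qu5ve3czdaLzIirqpdlMja7m8p3iZhjNr3N3N3Mt6/6q6nM3czM1Hvd2oiZhkM2dnq8ymiqmHVVjNzLzduZz/urqszMzMzFes7tuqUjNXl1RZzLuZqYdmZZzLveuaze/aq7y7zMzMiazd2ImIVVRnQiGMu7qZqGdzW9u+2q3sztqszKrMzMuqq97WNHic1jV4MBnLqqqpmXQ5zM3MzM3N2qzMqrzLu6qs7sZBNnmoAZulEnzLuqqqhCbN3d27zc3Kq8yqzLq7qrzulFQ1i6mwCbuENYq6q7qDJ73d7dzd3Lu7vLvLqryqq82mVDRoqpwAjMp1NazMuFJ4nd3e7c3Lu6q83Luru8y7u7lDVWd4utAKuoZYq7qIZJmLzu7tzLupq83curu7vLqZqpRVVmWd2ASqqqu6mKt0moq+/u3Mupq8zMy7uqqrqHm7xzI1dq/oAr3Lu6mZzGOtqZ3+3My5m8zNy7uqqomYfLrXAlmovvYAm4mpmqrKRK7ae+7d3KmbzMzLu6qqVom9iugDi7ifuYA6hJqJqqdHjOyJzu64mqq7u7u7uplFm9xs6RSLyFeKznimd3m6dHmJ39ms2Xmrqru6q8zKmDWc63vsRHvHJc/qvCOZm8lEN8md/Lp3mru7u6qrzMuYV63dme2larQW3rrukFqr3HIDu4vut3mruru6h4vcy4eqq+65zcqHZTbM3+u8i5dnnECMu82omaupzLl2e9zLh8upzsm8y3VGV83uZ81zR5it4zq83aiZmYrMmZh4vMqay6mtyYvaZFd73dls/USbu97tZYvNyoiHq7p6uYZoq827qpq3jcdUeK3cuY3qZ6zN7svpWrvNt3irqom6qHd5rLu6iYa9lUip3brLm9qIrN3bve2YqKzaeauqmrmJqpmau6hod8xzfLrMvNypqpit3dvN7ty5eduKu6qpiJmaqZq7qFZ4u1S+y7vNy6iKq83dy83uyszKu5mJqql4qqqpmqunVXm7Vt7Lu83LuXi8zdy7zd27u7zbh4mZq6iJq7qI"/>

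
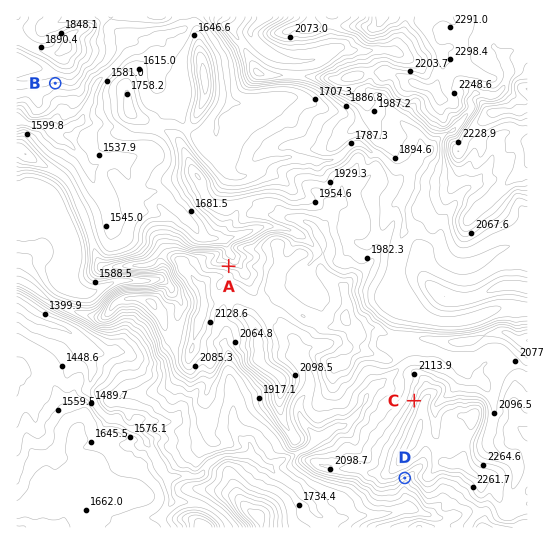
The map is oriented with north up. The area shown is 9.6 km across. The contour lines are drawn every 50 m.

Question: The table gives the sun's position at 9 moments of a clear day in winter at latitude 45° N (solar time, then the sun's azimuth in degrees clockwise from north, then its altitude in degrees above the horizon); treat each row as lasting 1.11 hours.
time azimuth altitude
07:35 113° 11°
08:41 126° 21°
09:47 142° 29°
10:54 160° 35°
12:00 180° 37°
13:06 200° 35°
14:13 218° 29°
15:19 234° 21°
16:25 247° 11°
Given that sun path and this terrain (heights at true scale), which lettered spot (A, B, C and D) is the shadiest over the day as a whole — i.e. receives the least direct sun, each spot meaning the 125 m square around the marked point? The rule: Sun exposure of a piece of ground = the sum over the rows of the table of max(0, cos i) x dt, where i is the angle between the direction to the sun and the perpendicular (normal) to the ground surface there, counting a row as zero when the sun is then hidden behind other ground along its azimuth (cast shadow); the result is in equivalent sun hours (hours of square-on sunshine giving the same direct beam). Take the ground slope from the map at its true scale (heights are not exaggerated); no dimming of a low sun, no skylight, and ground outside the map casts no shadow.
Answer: A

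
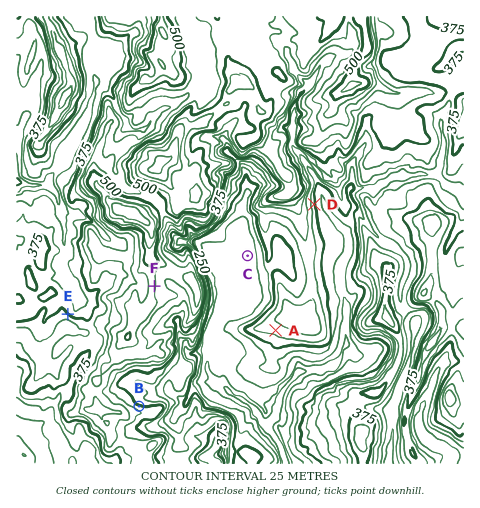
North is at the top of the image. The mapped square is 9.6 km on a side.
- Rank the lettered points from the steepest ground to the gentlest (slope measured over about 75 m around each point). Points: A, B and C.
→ B A C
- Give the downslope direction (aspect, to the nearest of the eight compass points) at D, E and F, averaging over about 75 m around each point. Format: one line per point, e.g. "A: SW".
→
D: E
E: NE
F: E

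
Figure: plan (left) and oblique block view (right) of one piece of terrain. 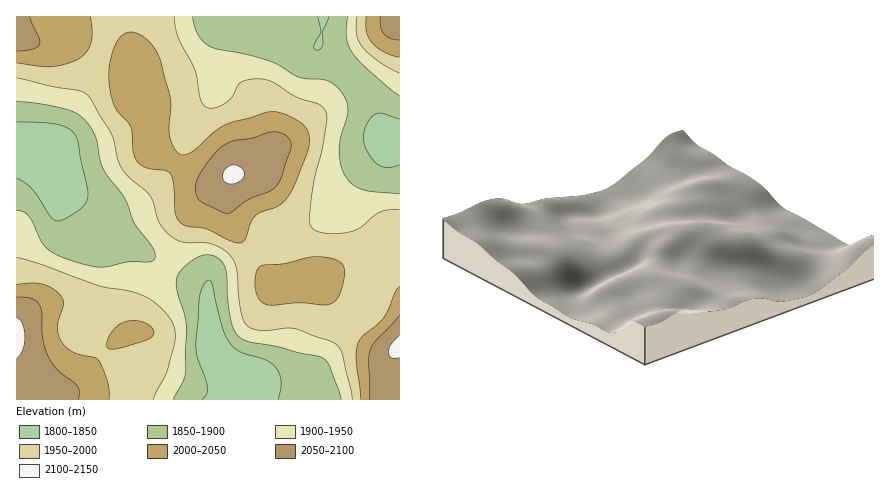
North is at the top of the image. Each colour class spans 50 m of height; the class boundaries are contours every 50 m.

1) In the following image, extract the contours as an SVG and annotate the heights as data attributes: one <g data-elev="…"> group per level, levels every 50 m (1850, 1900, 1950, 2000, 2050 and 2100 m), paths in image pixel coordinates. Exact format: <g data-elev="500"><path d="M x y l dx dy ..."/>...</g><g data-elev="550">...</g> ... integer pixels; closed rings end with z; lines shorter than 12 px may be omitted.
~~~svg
<g data-elev="1850"><path d="M202 400l5-6 0-8-10-30-1-14 4-46 4-11 4-5 2 1 2 4 11 45 7 14 10 8 28 9 10 9 3 12-3 18"/><path d="M400 165l-12 3-10-4-11-12-4-14 5-15 8-9 6-1 18 6"/><path d="M16 122l40 2 10 3 7 5 5 10 9 46 0 12-3 6-7 6-13 8-8 1-6-6-18-26-8-7-8-4"/><path d="M329 16l-7 16 0 14-2 3-4 1-2-2 0-2 7-14-3-16"/></g><g data-elev="1900"><path d="M173 400l10-20 3-10 0-46-9-32 0-14 3-6 9-10 10-6 9-1 10 3 7 10 5 50 3 10 5 7 4 4 8 3 27 4 47 12 6 8 11 34"/><path d="M400 194l-38-4-10-6-7-8-5-12-1-16 2-12 6-20 1-8-4-12-8-10-12-6-26-3-20-13-14-5-54-12-6-5-6-7-3-9-2-10"/><path d="M16 101l24 3 26 5 12 5 8 8 10 16 4 22 4 10 20 28 10 24 18 24 3 6 0 6-2 2-3 2-22 0-26 5-12-1-22-6-12-6-10-6-5-8-12-24-5-4-8-1"/><path d="M348 16l-2 22 6 14 14 16 34 28"/></g><g data-elev="1950"><path d="M153 400l14-28 8-32-2-16-9-14-12-10-14-6-38-8-58-21-26-8"/><path d="M400 209l-12 1-8 2-20 15-10 5-22 2-8-2-6-3-4-5 0-12 4-28 8-34 4-26 1-8-2-6-7-6-24-8-22-14-14-3-11 1-7 3-8 15-10 7-10 3-6-1-6-9-5-28-17-34-4-20"/><path d="M16 78l36 9 26 4 10 4 23 39 7 25 3 9 7 9 22 19 3 6 5 18 7 10 9 8 8 4 22 1 10 2 11 5 7 8 5 12 4 42 5 12 6 4 8 2 34-1 42 15 4 4 2 6 10 46"/><path d="M357 16l0 18 5 12 16 15 22 12"/></g><g data-elev="2000"><path d="M109 400l-1-18-10-22-4-3-14-3-8-3-8-5-4-8-2-6 0-8 6-20-3-8-8-8-11-4-10-1-16 1"/><path d="M108 348l10 0 28-8 6-4 2-6-4-5-8-3-10-2-8 2-8 5-6 7-3 10z"/><path d="M266 304l8 1 26-2 24 2 8-2 6-5 4-9 3-15-2-8-3-4-6-3-18-2-10 1-22 6-24 2-4 8-1 14 4 12z"/><path d="M400 286l-5 6-11 26-22 18-4 8-2 16 5 40"/><path d="M235 242l5 1 4-3 7-18 5-6 22-10 12-12 6-12 12-32 1-12-2-8-6-8-13-6-10-4-10 0-43 13-12 7-21 19-6 4-6-1-6-6-4-12 0-38-12-44-7-10-9-9-10-3-8 2-6 6-5 12-4 14 0 16 2 14 3 10 17 22 2 22 3 9 3 5 5 3 22 4 4 3 4 12 1 28 5 9 8 3 18 3z"/><path d="M16 63l36 4 14-3 13-6 8-6 4-10 1-10-2-16"/><path d="M366 16l0 16 6 10 12 10 16 5"/></g><g data-elev="2050"><path d="M78 400l1-8-1-6-22-17-9-15-4-16-1-26-3-8-7-6-16-1"/><path d="M400 315l-24 25-6 10-1 10 0 40"/><path d="M223 212l7 1 18-13 21-9 8-5 4-8 10-30 0-6-5-6-6-4-8 0-20 6-18 3-12 5-10 10-14 22-2 8 0 6 2 6 4 4z"/><path d="M16 51l16-1 7-6 0-6-10-22"/><path d="M380 16l1 10 3 8 6 4 10 2"/></g><g data-elev="2100"><path d="M16 359l6-9 3-12-3-14-6-6"/><path d="M400 335l-9 9-3 8 4 6 8 0"/><path d="M228 184l8-1 6-4 2-5-2-6-8-3-8 3-3 4 0 5 1 5z"/></g>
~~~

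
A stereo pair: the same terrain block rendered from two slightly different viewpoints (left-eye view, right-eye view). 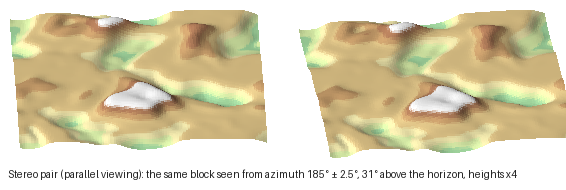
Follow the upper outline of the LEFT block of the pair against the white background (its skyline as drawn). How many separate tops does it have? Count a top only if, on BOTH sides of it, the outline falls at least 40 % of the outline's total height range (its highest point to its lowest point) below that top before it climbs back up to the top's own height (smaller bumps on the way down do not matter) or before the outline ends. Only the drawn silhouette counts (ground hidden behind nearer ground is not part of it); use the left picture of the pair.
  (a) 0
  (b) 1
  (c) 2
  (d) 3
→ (a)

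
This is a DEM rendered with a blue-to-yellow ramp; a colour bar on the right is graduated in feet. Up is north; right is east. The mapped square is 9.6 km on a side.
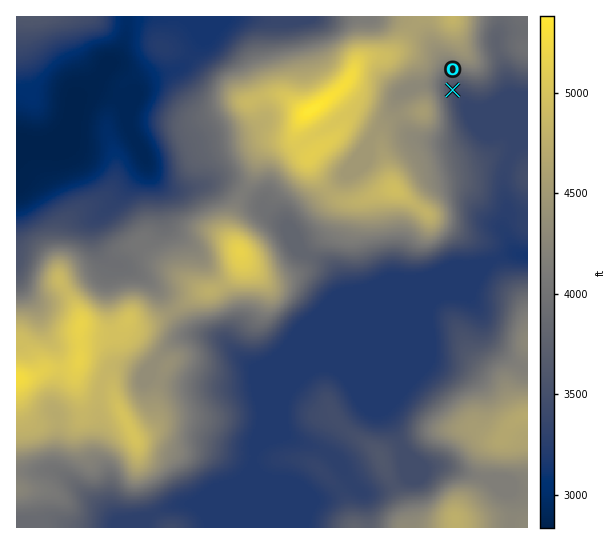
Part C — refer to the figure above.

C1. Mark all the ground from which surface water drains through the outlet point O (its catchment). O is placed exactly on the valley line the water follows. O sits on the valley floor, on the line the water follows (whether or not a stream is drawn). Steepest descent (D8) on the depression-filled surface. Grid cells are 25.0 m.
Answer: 4.157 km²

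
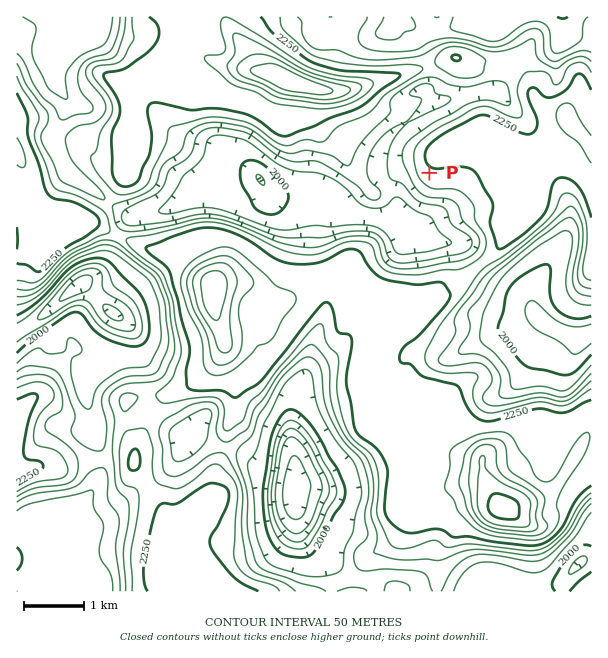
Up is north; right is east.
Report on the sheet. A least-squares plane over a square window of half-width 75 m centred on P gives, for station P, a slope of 8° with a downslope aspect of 209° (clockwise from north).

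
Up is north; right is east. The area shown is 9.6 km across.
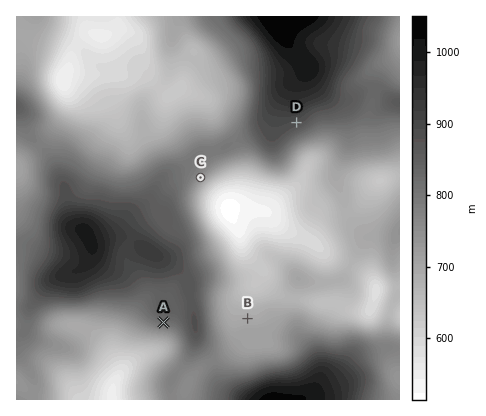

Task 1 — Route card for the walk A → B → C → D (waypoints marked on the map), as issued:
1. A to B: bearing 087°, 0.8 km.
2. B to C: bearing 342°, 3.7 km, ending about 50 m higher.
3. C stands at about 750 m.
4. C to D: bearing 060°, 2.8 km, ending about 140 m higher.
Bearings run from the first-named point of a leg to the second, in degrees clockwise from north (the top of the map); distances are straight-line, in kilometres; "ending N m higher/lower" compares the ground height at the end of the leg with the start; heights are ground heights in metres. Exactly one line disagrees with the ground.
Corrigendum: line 1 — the distance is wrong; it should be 2.1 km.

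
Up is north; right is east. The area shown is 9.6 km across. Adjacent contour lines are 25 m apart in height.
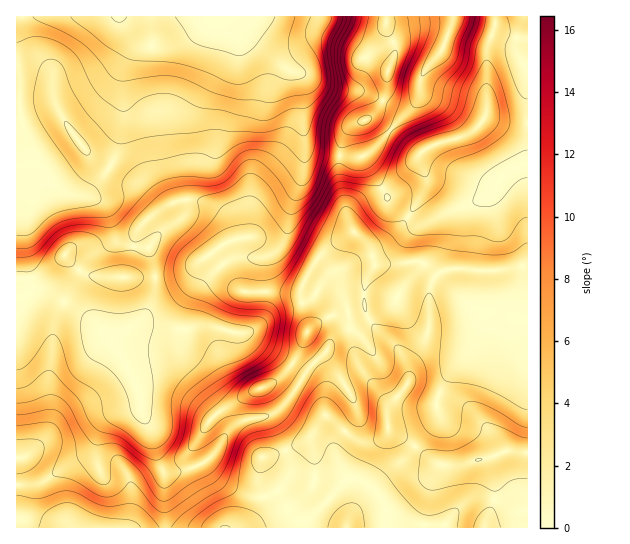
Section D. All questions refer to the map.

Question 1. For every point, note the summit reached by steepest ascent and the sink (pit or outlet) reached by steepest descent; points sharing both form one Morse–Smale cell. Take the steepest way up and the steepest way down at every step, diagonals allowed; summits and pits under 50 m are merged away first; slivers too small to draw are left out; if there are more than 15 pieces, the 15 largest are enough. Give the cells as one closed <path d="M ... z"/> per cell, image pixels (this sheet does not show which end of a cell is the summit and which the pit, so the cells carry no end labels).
<path d="M527 16l-32 1 0 10-8 22 0 64-3 6-10 12-9 5-30 8-14 9-6-1-25-21-21 22-8 4-42-4-12-6-4-18 0-30-4-22-44-33-10-10-10-18-219 1 1 511 511-1z"/><path d="M386 16l-150 1 9 17 10 10 44 33 4 22 1 40 5 10 18 6 34 2 8-4 22-23-14-10-8-2 8-8 8-15 2-20 8-21 0-9-8-15z"/><path d="M494 16l-41 1-12 34-14 16-6 10-4 24-26 29 24 22 6 1 14-9 30-8 9-5 10-12 3-6 0-64 8-22z"/><path d="M453 16l-66 1 0 13 8 15 0 9-8 21-2 20-15 24 7 1 14 9 24-24 5-12 1-16 6-10 14-16 11-26z"/>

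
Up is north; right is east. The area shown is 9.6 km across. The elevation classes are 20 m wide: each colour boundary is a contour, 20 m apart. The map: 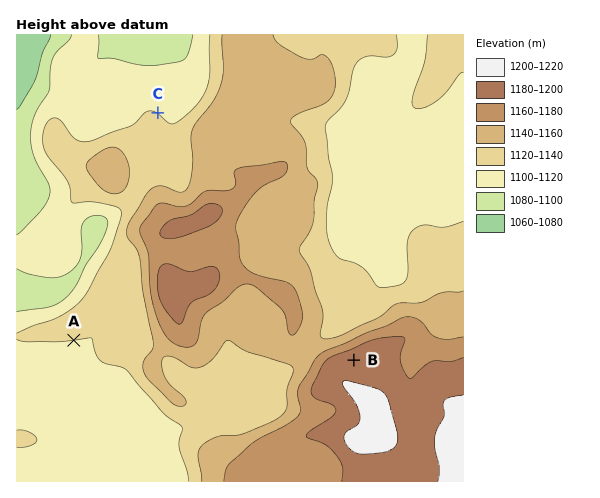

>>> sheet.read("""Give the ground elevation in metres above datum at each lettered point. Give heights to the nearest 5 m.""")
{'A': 1120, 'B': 1195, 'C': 1120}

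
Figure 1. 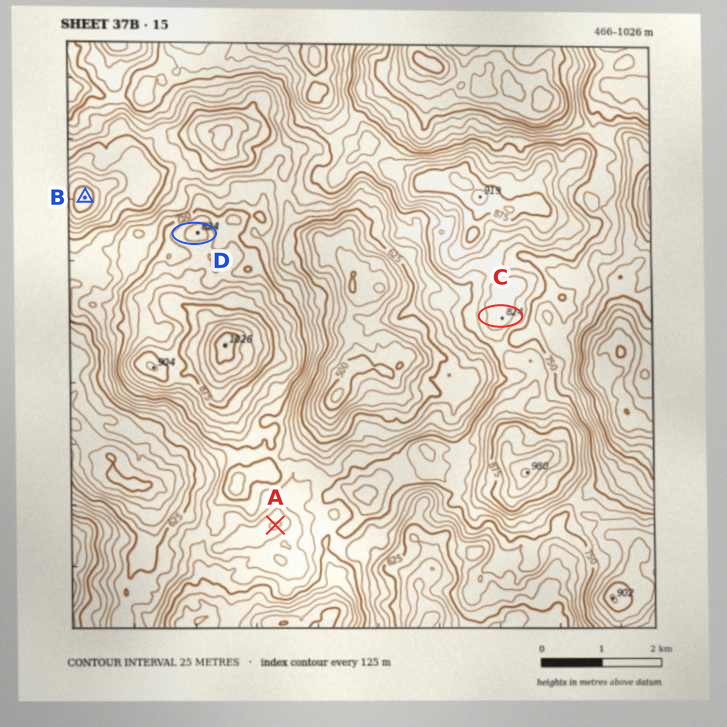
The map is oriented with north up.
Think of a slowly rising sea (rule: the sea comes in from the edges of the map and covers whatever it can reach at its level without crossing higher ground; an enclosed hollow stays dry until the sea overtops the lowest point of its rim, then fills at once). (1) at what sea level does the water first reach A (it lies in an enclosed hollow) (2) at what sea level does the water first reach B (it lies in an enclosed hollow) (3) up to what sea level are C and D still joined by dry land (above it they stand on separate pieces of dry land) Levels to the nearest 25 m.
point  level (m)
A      700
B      525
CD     725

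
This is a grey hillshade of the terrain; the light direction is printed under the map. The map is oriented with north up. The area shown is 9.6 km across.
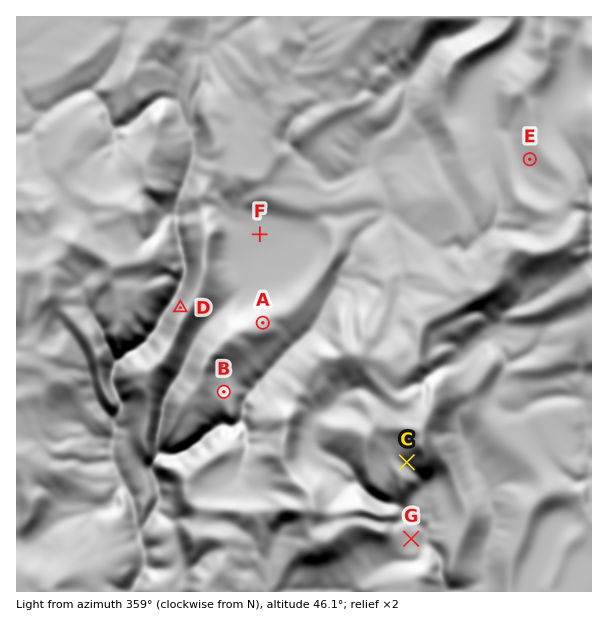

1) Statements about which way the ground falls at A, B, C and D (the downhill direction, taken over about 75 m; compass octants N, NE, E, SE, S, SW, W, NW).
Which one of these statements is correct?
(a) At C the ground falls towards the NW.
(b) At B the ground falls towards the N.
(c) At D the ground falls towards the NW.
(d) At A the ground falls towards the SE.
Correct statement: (c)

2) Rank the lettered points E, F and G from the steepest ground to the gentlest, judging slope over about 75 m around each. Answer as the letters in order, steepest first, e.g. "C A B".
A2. G E F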